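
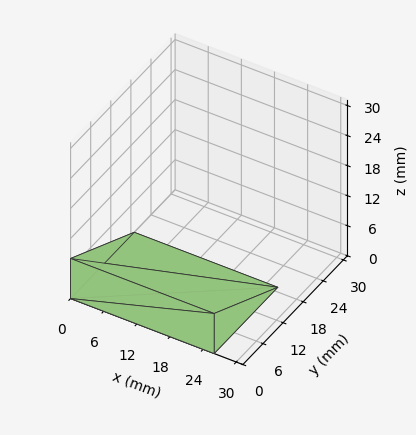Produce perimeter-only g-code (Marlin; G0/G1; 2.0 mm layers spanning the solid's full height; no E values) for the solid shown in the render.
Reading the render: the shape is a wedge (ramp): 26 × 19 mm base, rising to 8 mm along the y=0 edge and sloping linearly to z=0 at y=19 (dimensions read to the nearest mm from the axis ticks). For the g-code, the solid's height is divided into equal slices at the stated Δz and each level perimeter traced with G1 moves after a G0 lift.

; perimeter-only toolpath
G21 ; units = mm
G90 ; absolute positioning
G28 ; home
; layer 1
G0 Z2.0
G0 X0.0 Y0.0
G1 X26.0 Y0.0
G1 X26.0 Y14.2
G1 X0.0 Y14.2
G1 X0.0 Y0.0
; layer 2
G0 Z4.0
G0 X0.0 Y0.0
G1 X26.0 Y0.0
G1 X26.0 Y9.5
G1 X0.0 Y9.5
G1 X0.0 Y0.0
; layer 3
G0 Z6.0
G0 X0.0 Y0.0
G1 X26.0 Y0.0
G1 X26.0 Y4.8
G1 X0.0 Y4.8
G1 X0.0 Y0.0
M2 ; end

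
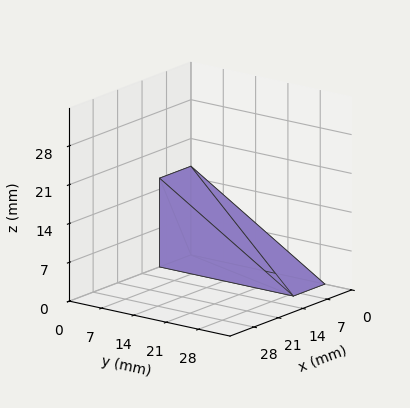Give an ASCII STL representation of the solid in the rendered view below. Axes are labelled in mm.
Reading the render: the shape is a wedge (ramp): 9 × 29 mm base, rising to 16 mm along the y=0 edge and sloping linearly to z=0 at y=29 (dimensions read to the nearest mm from the axis ticks). For the STL, each face is triangulated and given an outward normal.

solid part
  facet normal 0.0000 0.0000 -1.0000
    outer loop
      vertex 9.00 29.00 0.00
      vertex 9.00 0.00 0.00
      vertex 0.00 0.00 0.00
    endloop
  endfacet
  facet normal 0.0000 0.0000 -1.0000
    outer loop
      vertex 0.00 29.00 0.00
      vertex 9.00 29.00 0.00
      vertex 0.00 0.00 0.00
    endloop
  endfacet
  facet normal 0.0000 -1.0000 0.0000
    outer loop
      vertex 0.00 0.00 0.00
      vertex 9.00 0.00 0.00
      vertex 9.00 0.00 16.00
    endloop
  endfacet
  facet normal 0.0000 -1.0000 0.0000
    outer loop
      vertex 0.00 0.00 0.00
      vertex 9.00 0.00 16.00
      vertex 0.00 0.00 16.00
    endloop
  endfacet
  facet normal 0.0000 0.4831 0.8756
    outer loop
      vertex 0.00 0.00 16.00
      vertex 9.00 0.00 16.00
      vertex 9.00 29.00 0.00
    endloop
  endfacet
  facet normal 0.0000 0.4831 0.8756
    outer loop
      vertex 0.00 0.00 16.00
      vertex 9.00 29.00 0.00
      vertex 0.00 29.00 0.00
    endloop
  endfacet
  facet normal -1.0000 0.0000 0.0000
    outer loop
      vertex 0.00 0.00 16.00
      vertex 0.00 29.00 0.00
      vertex 0.00 0.00 0.00
    endloop
  endfacet
  facet normal 1.0000 0.0000 0.0000
    outer loop
      vertex 9.00 0.00 0.00
      vertex 9.00 29.00 0.00
      vertex 9.00 0.00 16.00
    endloop
  endfacet
endsolid part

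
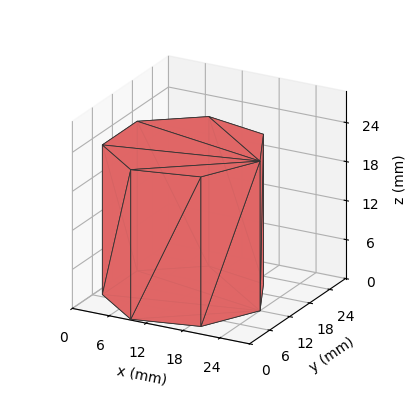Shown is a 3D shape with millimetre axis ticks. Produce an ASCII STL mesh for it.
Reading the render: the shape is a regular 7-sided prism (a cylinder approximated with 7 flat sides), circumscribed radius ≈ 12 mm, height ≈ 23 mm (dimensions read to the nearest mm from the axis ticks). For the STL, each face is triangulated and given an outward normal.

solid part
  facet normal 0.0000 0.0000 -1.0000
    outer loop
      vertex 9.33 23.70 0.00
      vertex 19.48 21.38 0.00
      vertex 24.00 12.00 0.00
    endloop
  endfacet
  facet normal 0.0000 0.0000 -1.0000
    outer loop
      vertex 1.19 17.21 0.00
      vertex 9.33 23.70 0.00
      vertex 24.00 12.00 0.00
    endloop
  endfacet
  facet normal 0.0000 0.0000 -1.0000
    outer loop
      vertex 1.19 6.79 0.00
      vertex 1.19 17.21 0.00
      vertex 24.00 12.00 0.00
    endloop
  endfacet
  facet normal 0.0000 0.0000 -1.0000
    outer loop
      vertex 9.33 0.30 0.00
      vertex 1.19 6.79 0.00
      vertex 24.00 12.00 0.00
    endloop
  endfacet
  facet normal 0.0000 0.0000 -1.0000
    outer loop
      vertex 19.48 2.62 0.00
      vertex 9.33 0.30 0.00
      vertex 24.00 12.00 0.00
    endloop
  endfacet
  facet normal 0.0000 0.0000 1.0000
    outer loop
      vertex 24.00 12.00 23.00
      vertex 19.48 21.38 23.00
      vertex 9.33 23.70 23.00
    endloop
  endfacet
  facet normal 0.0000 0.0000 1.0000
    outer loop
      vertex 24.00 12.00 23.00
      vertex 9.33 23.70 23.00
      vertex 1.19 17.21 23.00
    endloop
  endfacet
  facet normal 0.0000 0.0000 1.0000
    outer loop
      vertex 24.00 12.00 23.00
      vertex 1.19 17.21 23.00
      vertex 1.19 6.79 23.00
    endloop
  endfacet
  facet normal 0.0000 0.0000 1.0000
    outer loop
      vertex 24.00 12.00 23.00
      vertex 1.19 6.79 23.00
      vertex 9.33 0.30 23.00
    endloop
  endfacet
  facet normal 0.0000 0.0000 1.0000
    outer loop
      vertex 24.00 12.00 23.00
      vertex 9.33 0.30 23.00
      vertex 19.48 2.62 23.00
    endloop
  endfacet
  facet normal 0.9009 0.4341 0.0000
    outer loop
      vertex 24.00 12.00 0.00
      vertex 19.48 21.38 0.00
      vertex 19.48 21.38 23.00
    endloop
  endfacet
  facet normal 0.9009 0.4341 0.0000
    outer loop
      vertex 24.00 12.00 0.00
      vertex 19.48 21.38 23.00
      vertex 24.00 12.00 23.00
    endloop
  endfacet
  facet normal 0.2228 0.9749 0.0000
    outer loop
      vertex 19.48 21.38 0.00
      vertex 9.33 23.70 0.00
      vertex 9.33 23.70 23.00
    endloop
  endfacet
  facet normal 0.2228 0.9749 0.0000
    outer loop
      vertex 19.48 21.38 0.00
      vertex 9.33 23.70 23.00
      vertex 19.48 21.38 23.00
    endloop
  endfacet
  facet normal -0.6234 0.7819 0.0000
    outer loop
      vertex 9.33 23.70 0.00
      vertex 1.19 17.21 0.00
      vertex 1.19 17.21 23.00
    endloop
  endfacet
  facet normal -0.6234 0.7819 0.0000
    outer loop
      vertex 9.33 23.70 0.00
      vertex 1.19 17.21 23.00
      vertex 9.33 23.70 23.00
    endloop
  endfacet
  facet normal -1.0000 0.0000 0.0000
    outer loop
      vertex 1.19 17.21 0.00
      vertex 1.19 6.79 0.00
      vertex 1.19 6.79 23.00
    endloop
  endfacet
  facet normal -1.0000 0.0000 0.0000
    outer loop
      vertex 1.19 17.21 0.00
      vertex 1.19 6.79 23.00
      vertex 1.19 17.21 23.00
    endloop
  endfacet
  facet normal -0.6234 -0.7819 0.0000
    outer loop
      vertex 1.19 6.79 0.00
      vertex 9.33 0.30 0.00
      vertex 9.33 0.30 23.00
    endloop
  endfacet
  facet normal -0.6234 -0.7819 0.0000
    outer loop
      vertex 1.19 6.79 0.00
      vertex 9.33 0.30 23.00
      vertex 1.19 6.79 23.00
    endloop
  endfacet
  facet normal 0.2228 -0.9749 0.0000
    outer loop
      vertex 9.33 0.30 0.00
      vertex 19.48 2.62 0.00
      vertex 19.48 2.62 23.00
    endloop
  endfacet
  facet normal 0.2228 -0.9749 0.0000
    outer loop
      vertex 9.33 0.30 0.00
      vertex 19.48 2.62 23.00
      vertex 9.33 0.30 23.00
    endloop
  endfacet
  facet normal 0.9009 -0.4341 0.0000
    outer loop
      vertex 19.48 2.62 0.00
      vertex 24.00 12.00 0.00
      vertex 24.00 12.00 23.00
    endloop
  endfacet
  facet normal 0.9009 -0.4341 0.0000
    outer loop
      vertex 19.48 2.62 0.00
      vertex 24.00 12.00 23.00
      vertex 19.48 2.62 23.00
    endloop
  endfacet
endsolid part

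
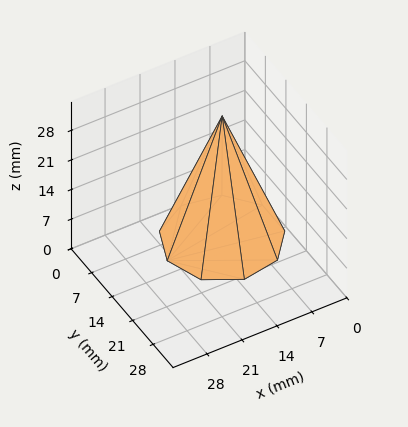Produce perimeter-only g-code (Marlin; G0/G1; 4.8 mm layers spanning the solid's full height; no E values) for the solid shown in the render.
Reading the render: the shape is a regular 9-sided pyramid, base circumscribed radius ≈ 11 mm, apex at z ≈ 29 mm (dimensions read to the nearest mm from the axis ticks). For the g-code, the solid's height is divided into equal slices at the stated Δz and each level perimeter traced with G1 moves after a G0 lift.

; perimeter-only toolpath
G21 ; units = mm
G90 ; absolute positioning
G28 ; home
; layer 1
G0 Z4.8
G0 X20.2 Y11.0
G1 X18.0 Y16.9
G1 X12.6 Y20.0
G1 X6.4 Y18.9
G1 X2.4 Y14.2
G1 X2.4 Y7.8
G1 X6.4 Y3.1
G1 X12.6 Y2.0
G1 X18.0 Y5.1
G1 X20.2 Y11.0
; layer 2
G0 Z9.7
G0 X18.3 Y11.0
G1 X16.6 Y15.7
G1 X12.3 Y18.2
G1 X7.3 Y17.3
G1 X4.1 Y13.5
G1 X4.1 Y8.5
G1 X7.3 Y4.7
G1 X12.3 Y3.8
G1 X16.6 Y6.3
G1 X18.3 Y11.0
; layer 3
G0 Z14.5
G0 X16.5 Y11.0
G1 X15.2 Y14.6
G1 X11.9 Y16.4
G1 X8.2 Y15.8
G1 X5.8 Y12.9
G1 X5.8 Y9.1
G1 X8.2 Y6.2
G1 X11.9 Y5.6
G1 X15.2 Y7.5
G1 X16.5 Y11.0
; layer 4
G0 Z19.3
G0 X14.7 Y11.0
G1 X13.8 Y13.4
G1 X11.6 Y14.6
G1 X9.2 Y14.2
G1 X7.6 Y12.3
G1 X7.6 Y9.7
G1 X9.2 Y7.8
G1 X11.6 Y7.4
G1 X13.8 Y8.6
G1 X14.7 Y11.0
; layer 5
G0 Z24.2
G0 X12.8 Y11.0
G1 X12.4 Y12.2
G1 X11.3 Y12.8
G1 X10.1 Y12.6
G1 X9.3 Y11.6
G1 X9.3 Y10.4
G1 X10.1 Y9.4
G1 X11.3 Y9.2
G1 X12.4 Y9.8
G1 X12.8 Y11.0
M2 ; end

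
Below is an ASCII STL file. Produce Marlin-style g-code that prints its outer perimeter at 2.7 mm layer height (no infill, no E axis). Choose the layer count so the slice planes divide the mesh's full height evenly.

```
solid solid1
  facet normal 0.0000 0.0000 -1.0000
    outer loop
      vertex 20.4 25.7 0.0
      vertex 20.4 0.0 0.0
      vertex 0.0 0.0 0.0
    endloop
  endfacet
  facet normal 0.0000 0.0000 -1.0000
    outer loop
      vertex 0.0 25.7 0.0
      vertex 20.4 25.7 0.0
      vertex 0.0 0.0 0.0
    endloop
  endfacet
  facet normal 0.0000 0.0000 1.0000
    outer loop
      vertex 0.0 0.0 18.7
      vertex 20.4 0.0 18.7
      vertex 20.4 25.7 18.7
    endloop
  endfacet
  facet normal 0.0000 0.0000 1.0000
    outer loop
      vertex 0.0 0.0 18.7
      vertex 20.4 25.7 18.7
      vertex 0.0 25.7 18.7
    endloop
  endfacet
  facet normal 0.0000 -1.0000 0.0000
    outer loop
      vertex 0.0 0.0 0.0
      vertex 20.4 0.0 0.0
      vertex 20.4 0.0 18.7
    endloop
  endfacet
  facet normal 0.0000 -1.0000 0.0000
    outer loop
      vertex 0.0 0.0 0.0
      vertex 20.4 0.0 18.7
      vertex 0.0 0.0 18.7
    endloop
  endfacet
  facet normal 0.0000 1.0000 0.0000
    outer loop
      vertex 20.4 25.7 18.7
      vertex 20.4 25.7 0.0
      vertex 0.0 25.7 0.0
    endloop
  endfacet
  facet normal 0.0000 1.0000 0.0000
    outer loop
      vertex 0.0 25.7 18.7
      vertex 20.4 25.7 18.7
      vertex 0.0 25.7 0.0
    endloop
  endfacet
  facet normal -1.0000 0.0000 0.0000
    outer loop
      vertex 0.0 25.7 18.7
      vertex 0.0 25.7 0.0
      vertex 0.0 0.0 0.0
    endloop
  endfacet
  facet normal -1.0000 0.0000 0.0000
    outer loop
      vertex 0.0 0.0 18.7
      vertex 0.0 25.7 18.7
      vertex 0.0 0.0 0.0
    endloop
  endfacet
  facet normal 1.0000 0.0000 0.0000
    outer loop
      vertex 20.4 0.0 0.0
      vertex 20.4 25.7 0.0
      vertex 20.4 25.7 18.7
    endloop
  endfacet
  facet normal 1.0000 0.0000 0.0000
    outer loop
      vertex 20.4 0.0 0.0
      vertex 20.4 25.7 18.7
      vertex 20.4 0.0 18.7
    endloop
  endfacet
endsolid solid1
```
; perimeter-only toolpath
G21 ; units = mm
G90 ; absolute positioning
G28 ; home
; layer 1
G0 Z2.7
G0 X0.0 Y0.0
G1 X20.4 Y0.0
G1 X20.4 Y25.7
G1 X0.0 Y25.7
G1 X0.0 Y0.0
; layer 2
G0 Z5.3
G0 X0.0 Y0.0
G1 X20.4 Y0.0
G1 X20.4 Y25.7
G1 X0.0 Y25.7
G1 X0.0 Y0.0
; layer 3
G0 Z8.0
G0 X0.0 Y0.0
G1 X20.4 Y0.0
G1 X20.4 Y25.7
G1 X0.0 Y25.7
G1 X0.0 Y0.0
; layer 4
G0 Z10.7
G0 X0.0 Y0.0
G1 X20.4 Y0.0
G1 X20.4 Y25.7
G1 X0.0 Y25.7
G1 X0.0 Y0.0
; layer 5
G0 Z13.4
G0 X0.0 Y0.0
G1 X20.4 Y0.0
G1 X20.4 Y25.7
G1 X0.0 Y25.7
G1 X0.0 Y0.0
; layer 6
G0 Z16.0
G0 X0.0 Y0.0
G1 X20.4 Y0.0
G1 X20.4 Y25.7
G1 X0.0 Y25.7
G1 X0.0 Y0.0
; layer 7
G0 Z18.7
G0 X0.0 Y0.0
G1 X20.4 Y0.0
G1 X20.4 Y25.7
G1 X0.0 Y25.7
G1 X0.0 Y0.0
M2 ; end

The solid is a rectangular box, roughly 20.4 × 25.7 mm footprint and 18.7 mm tall. Slicing at Δz = 2.7 mm — 7 equal slices spanning the solid's height, so layer i sits at z = i·h/7 — gives 7 non-empty perimeters. Each is a 4-segment closed polygon; G0 lifts to the layer z and rapids to the start vertex, then G1 traces the edges.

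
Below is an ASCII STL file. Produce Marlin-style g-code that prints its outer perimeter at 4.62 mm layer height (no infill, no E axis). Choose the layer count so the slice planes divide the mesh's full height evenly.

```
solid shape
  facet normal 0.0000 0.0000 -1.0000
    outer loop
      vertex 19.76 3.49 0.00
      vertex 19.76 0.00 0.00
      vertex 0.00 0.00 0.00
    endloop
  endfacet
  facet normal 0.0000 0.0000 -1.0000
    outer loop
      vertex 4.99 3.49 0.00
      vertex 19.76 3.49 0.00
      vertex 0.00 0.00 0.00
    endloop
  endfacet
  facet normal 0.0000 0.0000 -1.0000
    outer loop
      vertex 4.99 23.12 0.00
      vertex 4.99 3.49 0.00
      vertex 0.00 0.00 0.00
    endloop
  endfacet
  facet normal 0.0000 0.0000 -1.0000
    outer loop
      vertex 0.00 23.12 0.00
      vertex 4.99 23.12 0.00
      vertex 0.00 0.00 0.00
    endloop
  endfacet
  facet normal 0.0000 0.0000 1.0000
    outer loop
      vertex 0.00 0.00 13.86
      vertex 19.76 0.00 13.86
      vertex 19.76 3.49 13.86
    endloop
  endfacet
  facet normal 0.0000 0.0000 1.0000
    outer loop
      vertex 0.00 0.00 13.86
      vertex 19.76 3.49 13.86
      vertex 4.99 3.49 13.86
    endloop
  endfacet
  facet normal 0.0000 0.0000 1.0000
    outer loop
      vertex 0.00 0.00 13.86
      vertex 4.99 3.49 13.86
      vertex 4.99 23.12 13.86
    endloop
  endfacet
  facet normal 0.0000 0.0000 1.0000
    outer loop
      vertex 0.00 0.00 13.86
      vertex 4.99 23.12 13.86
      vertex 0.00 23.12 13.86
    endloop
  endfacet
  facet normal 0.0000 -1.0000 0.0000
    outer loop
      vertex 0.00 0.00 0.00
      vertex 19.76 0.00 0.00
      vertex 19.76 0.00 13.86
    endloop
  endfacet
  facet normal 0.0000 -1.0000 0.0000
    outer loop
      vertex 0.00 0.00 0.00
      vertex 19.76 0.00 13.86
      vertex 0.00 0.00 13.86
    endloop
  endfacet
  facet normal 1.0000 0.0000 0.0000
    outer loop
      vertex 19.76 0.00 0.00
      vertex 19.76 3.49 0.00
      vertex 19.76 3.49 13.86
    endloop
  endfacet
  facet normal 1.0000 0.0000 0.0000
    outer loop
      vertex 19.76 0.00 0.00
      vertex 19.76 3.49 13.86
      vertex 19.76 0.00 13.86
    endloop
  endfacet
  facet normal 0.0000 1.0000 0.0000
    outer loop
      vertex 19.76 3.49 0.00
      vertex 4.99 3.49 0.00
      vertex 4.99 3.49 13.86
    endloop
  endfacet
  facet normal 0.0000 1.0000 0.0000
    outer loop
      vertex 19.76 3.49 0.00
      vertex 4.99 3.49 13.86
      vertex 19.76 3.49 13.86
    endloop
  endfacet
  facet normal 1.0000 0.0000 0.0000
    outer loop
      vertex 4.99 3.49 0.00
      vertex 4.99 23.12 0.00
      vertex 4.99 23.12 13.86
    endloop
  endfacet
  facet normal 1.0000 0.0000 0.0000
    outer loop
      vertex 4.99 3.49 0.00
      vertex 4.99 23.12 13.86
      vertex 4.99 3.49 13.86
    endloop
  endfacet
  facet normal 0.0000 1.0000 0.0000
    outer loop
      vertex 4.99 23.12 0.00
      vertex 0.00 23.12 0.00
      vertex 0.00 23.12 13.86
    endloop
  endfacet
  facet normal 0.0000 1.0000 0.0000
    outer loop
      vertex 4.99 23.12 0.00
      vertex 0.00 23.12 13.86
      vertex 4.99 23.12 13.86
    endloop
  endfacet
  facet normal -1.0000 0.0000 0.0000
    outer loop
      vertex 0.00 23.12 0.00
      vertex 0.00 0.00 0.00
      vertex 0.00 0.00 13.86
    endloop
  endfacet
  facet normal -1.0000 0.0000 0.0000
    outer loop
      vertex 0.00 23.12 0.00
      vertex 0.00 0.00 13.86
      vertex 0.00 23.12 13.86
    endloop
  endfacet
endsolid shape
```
; perimeter-only toolpath
G21 ; units = mm
G90 ; absolute positioning
G28 ; home
; layer 1
G0 Z4.62
G0 X0.00 Y0.00
G1 X19.76 Y0.00
G1 X19.76 Y3.49
G1 X4.99 Y3.49
G1 X4.99 Y23.12
G1 X0.00 Y23.12
G1 X0.00 Y0.00
; layer 2
G0 Z9.24
G0 X0.00 Y0.00
G1 X19.76 Y0.00
G1 X19.76 Y3.49
G1 X4.99 Y3.49
G1 X4.99 Y23.12
G1 X0.00 Y23.12
G1 X0.00 Y0.00
; layer 3
G0 Z13.86
G0 X0.00 Y0.00
G1 X19.76 Y0.00
G1 X19.76 Y3.49
G1 X4.99 Y3.49
G1 X4.99 Y23.12
G1 X0.00 Y23.12
G1 X0.00 Y0.00
M2 ; end

The solid is an L-shaped prism: outer 19.8 × 23.1 mm, arm thicknesses ≈ 3.49 mm (horizontal) and 4.99 mm (vertical), extruded 13.9 mm in z. Slicing at Δz = 4.62 mm — 3 equal slices spanning the solid's height, so layer i sits at z = i·h/3 — gives 3 non-empty perimeters. Each is a 6-segment closed polygon; G0 lifts to the layer z and rapids to the start vertex, then G1 traces the edges.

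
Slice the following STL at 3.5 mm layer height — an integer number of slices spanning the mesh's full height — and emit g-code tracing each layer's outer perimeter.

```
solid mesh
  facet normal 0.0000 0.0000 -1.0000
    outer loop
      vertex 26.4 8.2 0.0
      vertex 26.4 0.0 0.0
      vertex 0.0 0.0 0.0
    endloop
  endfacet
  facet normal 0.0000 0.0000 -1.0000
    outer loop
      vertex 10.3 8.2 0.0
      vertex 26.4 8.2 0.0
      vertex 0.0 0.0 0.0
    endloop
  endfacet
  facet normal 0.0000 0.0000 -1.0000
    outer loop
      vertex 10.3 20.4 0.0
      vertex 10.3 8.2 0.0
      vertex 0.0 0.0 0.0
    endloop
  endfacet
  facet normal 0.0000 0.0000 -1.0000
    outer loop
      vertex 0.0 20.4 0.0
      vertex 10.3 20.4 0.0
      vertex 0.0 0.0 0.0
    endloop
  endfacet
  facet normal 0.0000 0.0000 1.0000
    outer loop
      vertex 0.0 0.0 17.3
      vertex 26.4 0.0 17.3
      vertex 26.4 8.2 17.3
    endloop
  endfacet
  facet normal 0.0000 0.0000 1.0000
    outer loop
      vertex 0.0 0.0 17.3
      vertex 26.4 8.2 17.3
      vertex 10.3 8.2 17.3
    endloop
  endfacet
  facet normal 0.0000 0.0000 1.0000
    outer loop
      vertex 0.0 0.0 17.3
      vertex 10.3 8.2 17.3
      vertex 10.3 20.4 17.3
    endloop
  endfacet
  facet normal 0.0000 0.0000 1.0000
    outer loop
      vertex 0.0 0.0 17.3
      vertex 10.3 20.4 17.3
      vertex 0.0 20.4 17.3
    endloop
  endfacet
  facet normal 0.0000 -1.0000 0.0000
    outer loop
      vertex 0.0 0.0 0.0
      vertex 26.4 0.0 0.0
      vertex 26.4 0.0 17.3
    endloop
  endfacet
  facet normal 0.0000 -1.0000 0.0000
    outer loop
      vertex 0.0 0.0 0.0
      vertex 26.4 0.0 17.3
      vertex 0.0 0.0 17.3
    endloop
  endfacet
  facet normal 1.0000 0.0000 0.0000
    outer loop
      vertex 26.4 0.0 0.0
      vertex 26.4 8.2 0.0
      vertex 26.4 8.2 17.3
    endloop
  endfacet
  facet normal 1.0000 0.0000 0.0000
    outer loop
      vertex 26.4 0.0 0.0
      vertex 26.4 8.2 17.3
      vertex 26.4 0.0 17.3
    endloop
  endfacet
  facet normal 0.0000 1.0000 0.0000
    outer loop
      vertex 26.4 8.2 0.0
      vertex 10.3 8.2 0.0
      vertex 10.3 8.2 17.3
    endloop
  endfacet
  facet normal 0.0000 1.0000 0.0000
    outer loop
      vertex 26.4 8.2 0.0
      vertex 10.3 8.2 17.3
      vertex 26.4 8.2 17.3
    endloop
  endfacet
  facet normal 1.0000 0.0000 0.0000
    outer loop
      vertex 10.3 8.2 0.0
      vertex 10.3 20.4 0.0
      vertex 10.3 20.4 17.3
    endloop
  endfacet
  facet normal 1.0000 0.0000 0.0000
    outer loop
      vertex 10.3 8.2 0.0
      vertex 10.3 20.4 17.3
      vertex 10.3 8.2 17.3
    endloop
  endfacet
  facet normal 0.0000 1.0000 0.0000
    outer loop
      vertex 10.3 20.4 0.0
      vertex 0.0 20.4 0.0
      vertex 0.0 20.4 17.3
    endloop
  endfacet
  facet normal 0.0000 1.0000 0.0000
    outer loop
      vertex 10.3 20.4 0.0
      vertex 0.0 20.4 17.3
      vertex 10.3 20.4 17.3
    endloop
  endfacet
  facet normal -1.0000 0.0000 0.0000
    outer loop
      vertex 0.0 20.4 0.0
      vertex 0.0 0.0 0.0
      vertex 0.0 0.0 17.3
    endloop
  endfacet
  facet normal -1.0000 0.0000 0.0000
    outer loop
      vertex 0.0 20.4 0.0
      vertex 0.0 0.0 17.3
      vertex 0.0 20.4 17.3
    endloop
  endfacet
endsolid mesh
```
; perimeter-only toolpath
G21 ; units = mm
G90 ; absolute positioning
G28 ; home
; layer 1
G0 Z3.5
G0 X0.0 Y0.0
G1 X26.4 Y0.0
G1 X26.4 Y8.2
G1 X10.3 Y8.2
G1 X10.3 Y20.4
G1 X0.0 Y20.4
G1 X0.0 Y0.0
; layer 2
G0 Z6.9
G0 X0.0 Y0.0
G1 X26.4 Y0.0
G1 X26.4 Y8.2
G1 X10.3 Y8.2
G1 X10.3 Y20.4
G1 X0.0 Y20.4
G1 X0.0 Y0.0
; layer 3
G0 Z10.4
G0 X0.0 Y0.0
G1 X26.4 Y0.0
G1 X26.4 Y8.2
G1 X10.3 Y8.2
G1 X10.3 Y20.4
G1 X0.0 Y20.4
G1 X0.0 Y0.0
; layer 4
G0 Z13.8
G0 X0.0 Y0.0
G1 X26.4 Y0.0
G1 X26.4 Y8.2
G1 X10.3 Y8.2
G1 X10.3 Y20.4
G1 X0.0 Y20.4
G1 X0.0 Y0.0
; layer 5
G0 Z17.3
G0 X0.0 Y0.0
G1 X26.4 Y0.0
G1 X26.4 Y8.2
G1 X10.3 Y8.2
G1 X10.3 Y20.4
G1 X0.0 Y20.4
G1 X0.0 Y0.0
M2 ; end

The solid is an L-shaped prism: outer 26.4 × 20.4 mm, arm thicknesses ≈ 8.2 mm (horizontal) and 10.3 mm (vertical), extruded 17.3 mm in z. Slicing at Δz = 3.5 mm — 5 equal slices spanning the solid's height, so layer i sits at z = i·h/5 — gives 5 non-empty perimeters. Each is a 6-segment closed polygon; G0 lifts to the layer z and rapids to the start vertex, then G1 traces the edges.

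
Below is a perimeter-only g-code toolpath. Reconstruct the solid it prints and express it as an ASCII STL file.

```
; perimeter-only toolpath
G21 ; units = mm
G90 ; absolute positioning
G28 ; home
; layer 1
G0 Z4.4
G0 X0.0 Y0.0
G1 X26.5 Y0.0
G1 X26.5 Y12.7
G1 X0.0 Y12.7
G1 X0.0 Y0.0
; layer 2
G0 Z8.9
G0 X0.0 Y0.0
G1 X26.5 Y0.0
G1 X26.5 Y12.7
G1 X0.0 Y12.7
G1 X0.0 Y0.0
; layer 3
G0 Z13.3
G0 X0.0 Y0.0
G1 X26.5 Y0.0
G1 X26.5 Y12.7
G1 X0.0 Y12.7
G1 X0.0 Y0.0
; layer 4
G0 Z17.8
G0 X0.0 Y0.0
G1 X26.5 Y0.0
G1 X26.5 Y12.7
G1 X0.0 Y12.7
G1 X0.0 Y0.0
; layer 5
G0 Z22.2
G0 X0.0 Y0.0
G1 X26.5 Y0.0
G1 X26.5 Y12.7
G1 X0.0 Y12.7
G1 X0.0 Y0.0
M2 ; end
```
solid part
  facet normal 0.0000 0.0000 -1.0000
    outer loop
      vertex 26.5 12.7 0.0
      vertex 26.5 0.0 0.0
      vertex 0.0 0.0 0.0
    endloop
  endfacet
  facet normal 0.0000 0.0000 -1.0000
    outer loop
      vertex 0.0 12.7 0.0
      vertex 26.5 12.7 0.0
      vertex 0.0 0.0 0.0
    endloop
  endfacet
  facet normal 0.0000 0.0000 1.0000
    outer loop
      vertex 0.0 0.0 22.2
      vertex 26.5 0.0 22.2
      vertex 26.5 12.7 22.2
    endloop
  endfacet
  facet normal 0.0000 0.0000 1.0000
    outer loop
      vertex 0.0 0.0 22.2
      vertex 26.5 12.7 22.2
      vertex 0.0 12.7 22.2
    endloop
  endfacet
  facet normal 0.0000 -1.0000 0.0000
    outer loop
      vertex 0.0 0.0 0.0
      vertex 26.5 0.0 0.0
      vertex 26.5 0.0 22.2
    endloop
  endfacet
  facet normal 0.0000 -1.0000 0.0000
    outer loop
      vertex 0.0 0.0 0.0
      vertex 26.5 0.0 22.2
      vertex 0.0 0.0 22.2
    endloop
  endfacet
  facet normal 0.0000 1.0000 0.0000
    outer loop
      vertex 26.5 12.7 22.2
      vertex 26.5 12.7 0.0
      vertex 0.0 12.7 0.0
    endloop
  endfacet
  facet normal 0.0000 1.0000 0.0000
    outer loop
      vertex 0.0 12.7 22.2
      vertex 26.5 12.7 22.2
      vertex 0.0 12.7 0.0
    endloop
  endfacet
  facet normal -1.0000 0.0000 0.0000
    outer loop
      vertex 0.0 12.7 22.2
      vertex 0.0 12.7 0.0
      vertex 0.0 0.0 0.0
    endloop
  endfacet
  facet normal -1.0000 0.0000 0.0000
    outer loop
      vertex 0.0 0.0 22.2
      vertex 0.0 12.7 22.2
      vertex 0.0 0.0 0.0
    endloop
  endfacet
  facet normal 1.0000 0.0000 0.0000
    outer loop
      vertex 26.5 0.0 0.0
      vertex 26.5 12.7 0.0
      vertex 26.5 12.7 22.2
    endloop
  endfacet
  facet normal 1.0000 0.0000 0.0000
    outer loop
      vertex 26.5 0.0 0.0
      vertex 26.5 12.7 22.2
      vertex 26.5 0.0 22.2
    endloop
  endfacet
endsolid part

The G0 Z moves step by Δz≈4.4 mm. Every layer's G1 loop is the same polygon, so the solid is a straight extrusion of it from z=0 to z≈22.2. Closing with flat bottom and top caps and triangulating gives 12 facets — a rectangular box, roughly 26.5 × 12.7 mm footprint and 22.2 mm tall.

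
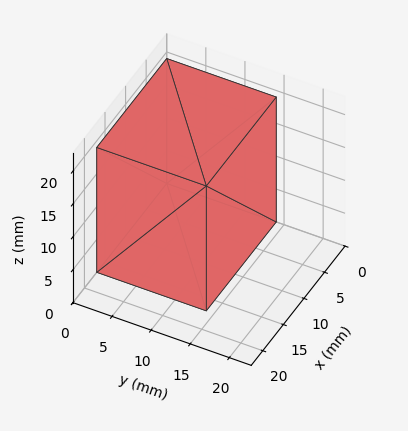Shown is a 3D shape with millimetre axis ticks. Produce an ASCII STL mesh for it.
Reading the render: the shape is a rectangular box, roughly 17 × 14 mm footprint and 19 mm tall (dimensions read to the nearest mm from the axis ticks). For the STL, each face is triangulated and given an outward normal.

solid part
  facet normal 0.0000 0.0000 -1.0000
    outer loop
      vertex 17.000 14.000 0.000
      vertex 17.000 0.000 0.000
      vertex 0.000 0.000 0.000
    endloop
  endfacet
  facet normal 0.0000 0.0000 -1.0000
    outer loop
      vertex 0.000 14.000 0.000
      vertex 17.000 14.000 0.000
      vertex 0.000 0.000 0.000
    endloop
  endfacet
  facet normal 0.0000 0.0000 1.0000
    outer loop
      vertex 0.000 0.000 19.000
      vertex 17.000 0.000 19.000
      vertex 17.000 14.000 19.000
    endloop
  endfacet
  facet normal 0.0000 0.0000 1.0000
    outer loop
      vertex 0.000 0.000 19.000
      vertex 17.000 14.000 19.000
      vertex 0.000 14.000 19.000
    endloop
  endfacet
  facet normal 0.0000 -1.0000 0.0000
    outer loop
      vertex 0.000 0.000 0.000
      vertex 17.000 0.000 0.000
      vertex 17.000 0.000 19.000
    endloop
  endfacet
  facet normal 0.0000 -1.0000 0.0000
    outer loop
      vertex 0.000 0.000 0.000
      vertex 17.000 0.000 19.000
      vertex 0.000 0.000 19.000
    endloop
  endfacet
  facet normal 0.0000 1.0000 0.0000
    outer loop
      vertex 17.000 14.000 19.000
      vertex 17.000 14.000 0.000
      vertex 0.000 14.000 0.000
    endloop
  endfacet
  facet normal 0.0000 1.0000 0.0000
    outer loop
      vertex 0.000 14.000 19.000
      vertex 17.000 14.000 19.000
      vertex 0.000 14.000 0.000
    endloop
  endfacet
  facet normal -1.0000 0.0000 0.0000
    outer loop
      vertex 0.000 14.000 19.000
      vertex 0.000 14.000 0.000
      vertex 0.000 0.000 0.000
    endloop
  endfacet
  facet normal -1.0000 0.0000 0.0000
    outer loop
      vertex 0.000 0.000 19.000
      vertex 0.000 14.000 19.000
      vertex 0.000 0.000 0.000
    endloop
  endfacet
  facet normal 1.0000 0.0000 0.0000
    outer loop
      vertex 17.000 0.000 0.000
      vertex 17.000 14.000 0.000
      vertex 17.000 14.000 19.000
    endloop
  endfacet
  facet normal 1.0000 0.0000 0.0000
    outer loop
      vertex 17.000 0.000 0.000
      vertex 17.000 14.000 19.000
      vertex 17.000 0.000 19.000
    endloop
  endfacet
endsolid part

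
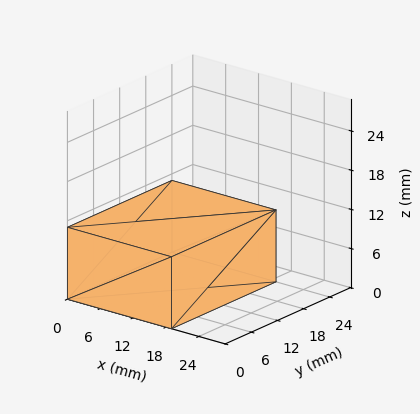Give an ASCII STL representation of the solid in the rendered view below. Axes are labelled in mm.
Reading the render: the shape is a rectangular box, roughly 19 × 24 mm footprint and 11 mm tall (dimensions read to the nearest mm from the axis ticks). For the STL, each face is triangulated and given an outward normal.

solid part
  facet normal 0.0000 0.0000 -1.0000
    outer loop
      vertex 19.0 24.0 0.0
      vertex 19.0 0.0 0.0
      vertex 0.0 0.0 0.0
    endloop
  endfacet
  facet normal 0.0000 0.0000 -1.0000
    outer loop
      vertex 0.0 24.0 0.0
      vertex 19.0 24.0 0.0
      vertex 0.0 0.0 0.0
    endloop
  endfacet
  facet normal 0.0000 0.0000 1.0000
    outer loop
      vertex 0.0 0.0 11.0
      vertex 19.0 0.0 11.0
      vertex 19.0 24.0 11.0
    endloop
  endfacet
  facet normal 0.0000 0.0000 1.0000
    outer loop
      vertex 0.0 0.0 11.0
      vertex 19.0 24.0 11.0
      vertex 0.0 24.0 11.0
    endloop
  endfacet
  facet normal 0.0000 -1.0000 0.0000
    outer loop
      vertex 0.0 0.0 0.0
      vertex 19.0 0.0 0.0
      vertex 19.0 0.0 11.0
    endloop
  endfacet
  facet normal 0.0000 -1.0000 0.0000
    outer loop
      vertex 0.0 0.0 0.0
      vertex 19.0 0.0 11.0
      vertex 0.0 0.0 11.0
    endloop
  endfacet
  facet normal 0.0000 1.0000 0.0000
    outer loop
      vertex 19.0 24.0 11.0
      vertex 19.0 24.0 0.0
      vertex 0.0 24.0 0.0
    endloop
  endfacet
  facet normal 0.0000 1.0000 0.0000
    outer loop
      vertex 0.0 24.0 11.0
      vertex 19.0 24.0 11.0
      vertex 0.0 24.0 0.0
    endloop
  endfacet
  facet normal -1.0000 0.0000 0.0000
    outer loop
      vertex 0.0 24.0 11.0
      vertex 0.0 24.0 0.0
      vertex 0.0 0.0 0.0
    endloop
  endfacet
  facet normal -1.0000 0.0000 0.0000
    outer loop
      vertex 0.0 0.0 11.0
      vertex 0.0 24.0 11.0
      vertex 0.0 0.0 0.0
    endloop
  endfacet
  facet normal 1.0000 0.0000 0.0000
    outer loop
      vertex 19.0 0.0 0.0
      vertex 19.0 24.0 0.0
      vertex 19.0 24.0 11.0
    endloop
  endfacet
  facet normal 1.0000 0.0000 0.0000
    outer loop
      vertex 19.0 0.0 0.0
      vertex 19.0 24.0 11.0
      vertex 19.0 0.0 11.0
    endloop
  endfacet
endsolid part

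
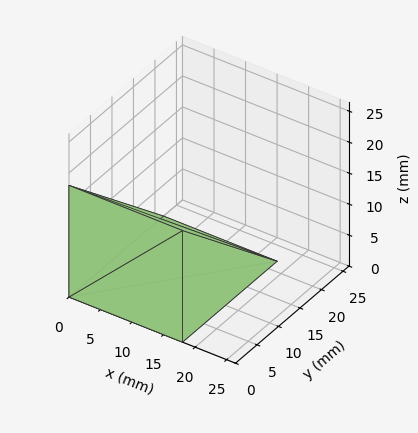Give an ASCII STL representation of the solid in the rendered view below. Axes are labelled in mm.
Reading the render: the shape is a wedge (ramp): 18 × 22 mm base, rising to 18 mm along the y=0 edge and sloping linearly to z=0 at y=22 (dimensions read to the nearest mm from the axis ticks). For the STL, each face is triangulated and given an outward normal.

solid part
  facet normal 0.0000 0.0000 -1.0000
    outer loop
      vertex 18.0 22.0 0.0
      vertex 18.0 0.0 0.0
      vertex 0.0 0.0 0.0
    endloop
  endfacet
  facet normal 0.0000 0.0000 -1.0000
    outer loop
      vertex 0.0 22.0 0.0
      vertex 18.0 22.0 0.0
      vertex 0.0 0.0 0.0
    endloop
  endfacet
  facet normal 0.0000 -1.0000 0.0000
    outer loop
      vertex 0.0 0.0 0.0
      vertex 18.0 0.0 0.0
      vertex 18.0 0.0 18.0
    endloop
  endfacet
  facet normal 0.0000 -1.0000 0.0000
    outer loop
      vertex 0.0 0.0 0.0
      vertex 18.0 0.0 18.0
      vertex 0.0 0.0 18.0
    endloop
  endfacet
  facet normal 0.0000 0.6332 0.7740
    outer loop
      vertex 0.0 0.0 18.0
      vertex 18.0 0.0 18.0
      vertex 18.0 22.0 0.0
    endloop
  endfacet
  facet normal 0.0000 0.6332 0.7740
    outer loop
      vertex 0.0 0.0 18.0
      vertex 18.0 22.0 0.0
      vertex 0.0 22.0 0.0
    endloop
  endfacet
  facet normal -1.0000 0.0000 0.0000
    outer loop
      vertex 0.0 0.0 18.0
      vertex 0.0 22.0 0.0
      vertex 0.0 0.0 0.0
    endloop
  endfacet
  facet normal 1.0000 0.0000 0.0000
    outer loop
      vertex 18.0 0.0 0.0
      vertex 18.0 22.0 0.0
      vertex 18.0 0.0 18.0
    endloop
  endfacet
endsolid part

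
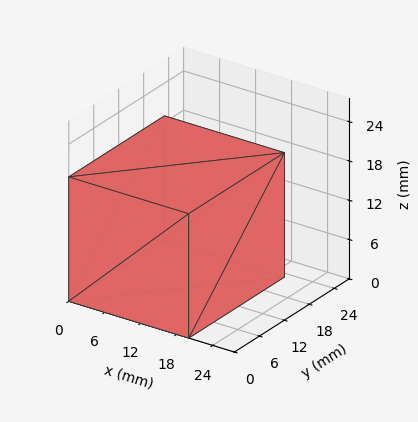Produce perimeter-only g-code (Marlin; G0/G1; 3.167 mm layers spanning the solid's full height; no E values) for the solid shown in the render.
Reading the render: the shape is a rectangular box, roughly 20 × 23 mm footprint and 19 mm tall (dimensions read to the nearest mm from the axis ticks). For the g-code, the solid's height is divided into equal slices at the stated Δz and each level perimeter traced with G1 moves after a G0 lift.

; perimeter-only toolpath
G21 ; units = mm
G90 ; absolute positioning
G28 ; home
; layer 1
G0 Z3.167
G0 X0.000 Y0.000
G1 X20.000 Y0.000
G1 X20.000 Y23.000
G1 X0.000 Y23.000
G1 X0.000 Y0.000
; layer 2
G0 Z6.333
G0 X0.000 Y0.000
G1 X20.000 Y0.000
G1 X20.000 Y23.000
G1 X0.000 Y23.000
G1 X0.000 Y0.000
; layer 3
G0 Z9.500
G0 X0.000 Y0.000
G1 X20.000 Y0.000
G1 X20.000 Y23.000
G1 X0.000 Y23.000
G1 X0.000 Y0.000
; layer 4
G0 Z12.667
G0 X0.000 Y0.000
G1 X20.000 Y0.000
G1 X20.000 Y23.000
G1 X0.000 Y23.000
G1 X0.000 Y0.000
; layer 5
G0 Z15.833
G0 X0.000 Y0.000
G1 X20.000 Y0.000
G1 X20.000 Y23.000
G1 X0.000 Y23.000
G1 X0.000 Y0.000
; layer 6
G0 Z19.000
G0 X0.000 Y0.000
G1 X20.000 Y0.000
G1 X20.000 Y23.000
G1 X0.000 Y23.000
G1 X0.000 Y0.000
M2 ; end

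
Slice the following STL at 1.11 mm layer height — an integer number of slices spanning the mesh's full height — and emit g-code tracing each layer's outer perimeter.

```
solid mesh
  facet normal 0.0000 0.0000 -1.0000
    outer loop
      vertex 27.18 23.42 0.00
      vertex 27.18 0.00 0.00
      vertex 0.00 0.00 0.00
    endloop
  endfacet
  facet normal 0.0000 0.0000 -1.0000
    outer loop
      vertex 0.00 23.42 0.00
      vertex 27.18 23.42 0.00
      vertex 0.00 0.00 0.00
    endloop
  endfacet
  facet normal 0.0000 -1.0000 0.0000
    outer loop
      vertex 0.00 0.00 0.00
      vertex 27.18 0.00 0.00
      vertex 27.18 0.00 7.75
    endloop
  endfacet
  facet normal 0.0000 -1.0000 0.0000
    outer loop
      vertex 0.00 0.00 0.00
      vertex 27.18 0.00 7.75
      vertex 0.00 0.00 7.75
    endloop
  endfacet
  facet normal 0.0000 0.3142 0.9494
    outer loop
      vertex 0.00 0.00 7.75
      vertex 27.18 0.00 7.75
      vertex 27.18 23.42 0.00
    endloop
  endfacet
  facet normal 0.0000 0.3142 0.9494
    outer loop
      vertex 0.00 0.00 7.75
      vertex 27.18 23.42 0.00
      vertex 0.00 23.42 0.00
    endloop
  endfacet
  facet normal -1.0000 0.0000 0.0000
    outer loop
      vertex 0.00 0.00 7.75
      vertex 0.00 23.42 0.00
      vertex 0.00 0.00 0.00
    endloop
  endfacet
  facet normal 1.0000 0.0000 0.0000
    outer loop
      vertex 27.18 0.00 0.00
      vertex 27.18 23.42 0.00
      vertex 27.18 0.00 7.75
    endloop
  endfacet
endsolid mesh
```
; perimeter-only toolpath
G21 ; units = mm
G90 ; absolute positioning
G28 ; home
; layer 1
G0 Z1.11
G0 X0.00 Y0.00
G1 X27.18 Y0.00
G1 X27.18 Y20.07
G1 X0.00 Y20.07
G1 X0.00 Y0.00
; layer 2
G0 Z2.21
G0 X0.00 Y0.00
G1 X27.18 Y0.00
G1 X27.18 Y16.73
G1 X0.00 Y16.73
G1 X0.00 Y0.00
; layer 3
G0 Z3.32
G0 X0.00 Y0.00
G1 X27.18 Y0.00
G1 X27.18 Y13.38
G1 X0.00 Y13.38
G1 X0.00 Y0.00
; layer 4
G0 Z4.43
G0 X0.00 Y0.00
G1 X27.18 Y0.00
G1 X27.18 Y10.04
G1 X0.00 Y10.04
G1 X0.00 Y0.00
; layer 5
G0 Z5.54
G0 X0.00 Y0.00
G1 X27.18 Y0.00
G1 X27.18 Y6.69
G1 X0.00 Y6.69
G1 X0.00 Y0.00
; layer 6
G0 Z6.64
G0 X0.00 Y0.00
G1 X27.18 Y0.00
G1 X27.18 Y3.35
G1 X0.00 Y3.35
G1 X0.00 Y0.00
M2 ; end

The solid is a wedge (ramp): 27.2 × 23.4 mm base, rising to 7.75 mm along the y=0 edge and sloping linearly to z=0 at y=23.4. Slicing at Δz = 1.11 mm — 7 equal slices spanning the solid's height, so layer i sits at z = i·h/7 — gives 6 non-empty perimeters. Each is a 4-segment closed polygon; G0 lifts to the layer z and rapids to the start vertex, then G1 traces the edges. The cross-section shrinks linearly with z (the slice at the apex is degenerate and omitted).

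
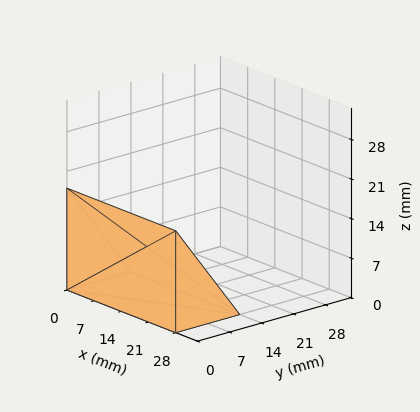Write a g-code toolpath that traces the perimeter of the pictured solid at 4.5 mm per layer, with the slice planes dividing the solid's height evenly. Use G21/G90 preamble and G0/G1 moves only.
Reading the render: the shape is a wedge (ramp): 28 × 14 mm base, rising to 18 mm along the y=0 edge and sloping linearly to z=0 at y=14 (dimensions read to the nearest mm from the axis ticks). For the g-code, the solid's height is divided into equal slices at the stated Δz and each level perimeter traced with G1 moves after a G0 lift.

; perimeter-only toolpath
G21 ; units = mm
G90 ; absolute positioning
G28 ; home
; layer 1
G0 Z4.5
G0 X0.0 Y0.0
G1 X28.0 Y0.0
G1 X28.0 Y10.5
G1 X0.0 Y10.5
G1 X0.0 Y0.0
; layer 2
G0 Z9.0
G0 X0.0 Y0.0
G1 X28.0 Y0.0
G1 X28.0 Y7.0
G1 X0.0 Y7.0
G1 X0.0 Y0.0
; layer 3
G0 Z13.5
G0 X0.0 Y0.0
G1 X28.0 Y0.0
G1 X28.0 Y3.5
G1 X0.0 Y3.5
G1 X0.0 Y0.0
M2 ; end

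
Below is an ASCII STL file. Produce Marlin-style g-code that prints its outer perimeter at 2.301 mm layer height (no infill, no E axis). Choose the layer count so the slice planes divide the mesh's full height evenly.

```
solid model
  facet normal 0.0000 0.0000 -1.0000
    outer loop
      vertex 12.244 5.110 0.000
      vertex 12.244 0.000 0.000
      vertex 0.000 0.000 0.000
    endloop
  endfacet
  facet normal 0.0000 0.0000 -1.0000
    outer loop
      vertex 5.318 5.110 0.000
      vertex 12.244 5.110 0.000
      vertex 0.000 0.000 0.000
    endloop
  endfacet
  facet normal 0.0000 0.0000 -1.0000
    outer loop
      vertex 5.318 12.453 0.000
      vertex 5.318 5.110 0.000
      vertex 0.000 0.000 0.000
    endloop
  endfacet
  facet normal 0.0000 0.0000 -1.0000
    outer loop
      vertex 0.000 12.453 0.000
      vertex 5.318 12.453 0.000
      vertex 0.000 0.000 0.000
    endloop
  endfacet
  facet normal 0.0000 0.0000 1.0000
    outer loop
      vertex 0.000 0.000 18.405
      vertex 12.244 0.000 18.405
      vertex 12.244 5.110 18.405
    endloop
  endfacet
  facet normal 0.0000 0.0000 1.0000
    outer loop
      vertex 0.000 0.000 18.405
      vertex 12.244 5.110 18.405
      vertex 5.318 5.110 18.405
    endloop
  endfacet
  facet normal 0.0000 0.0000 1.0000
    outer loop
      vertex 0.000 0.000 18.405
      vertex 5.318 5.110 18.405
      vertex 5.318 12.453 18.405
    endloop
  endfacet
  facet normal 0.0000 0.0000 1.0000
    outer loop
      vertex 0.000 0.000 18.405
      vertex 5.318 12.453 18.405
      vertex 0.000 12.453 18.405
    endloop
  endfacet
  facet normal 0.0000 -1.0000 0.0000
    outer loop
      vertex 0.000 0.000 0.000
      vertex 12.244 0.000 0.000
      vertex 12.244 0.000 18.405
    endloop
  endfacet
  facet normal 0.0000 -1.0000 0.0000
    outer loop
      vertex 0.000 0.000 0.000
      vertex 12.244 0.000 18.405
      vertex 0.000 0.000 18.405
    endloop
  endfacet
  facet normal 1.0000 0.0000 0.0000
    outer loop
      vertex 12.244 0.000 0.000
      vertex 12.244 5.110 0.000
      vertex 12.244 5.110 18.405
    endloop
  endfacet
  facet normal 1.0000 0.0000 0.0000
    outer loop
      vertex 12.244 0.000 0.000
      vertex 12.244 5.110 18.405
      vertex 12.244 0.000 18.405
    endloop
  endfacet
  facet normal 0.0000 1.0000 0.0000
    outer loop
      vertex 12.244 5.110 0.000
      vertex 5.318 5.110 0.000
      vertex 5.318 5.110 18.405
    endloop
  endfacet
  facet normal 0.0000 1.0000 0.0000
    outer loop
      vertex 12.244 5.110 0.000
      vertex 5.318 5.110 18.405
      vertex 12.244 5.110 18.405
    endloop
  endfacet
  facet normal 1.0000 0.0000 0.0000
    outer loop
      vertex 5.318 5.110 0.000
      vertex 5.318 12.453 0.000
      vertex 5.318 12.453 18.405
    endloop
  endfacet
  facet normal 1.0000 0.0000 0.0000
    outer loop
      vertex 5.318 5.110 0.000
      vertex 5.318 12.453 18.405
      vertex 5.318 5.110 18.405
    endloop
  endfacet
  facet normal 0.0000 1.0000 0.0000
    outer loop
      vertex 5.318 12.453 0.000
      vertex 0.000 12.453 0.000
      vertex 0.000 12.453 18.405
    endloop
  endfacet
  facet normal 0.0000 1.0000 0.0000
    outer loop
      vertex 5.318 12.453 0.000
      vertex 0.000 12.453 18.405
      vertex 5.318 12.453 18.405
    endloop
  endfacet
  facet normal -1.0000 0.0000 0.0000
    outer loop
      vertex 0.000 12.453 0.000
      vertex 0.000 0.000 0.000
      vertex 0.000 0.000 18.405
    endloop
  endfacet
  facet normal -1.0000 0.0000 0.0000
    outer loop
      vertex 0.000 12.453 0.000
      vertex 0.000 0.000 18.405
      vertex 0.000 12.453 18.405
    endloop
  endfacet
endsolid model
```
; perimeter-only toolpath
G21 ; units = mm
G90 ; absolute positioning
G28 ; home
; layer 1
G0 Z2.301
G0 X0.000 Y0.000
G1 X12.244 Y0.000
G1 X12.244 Y5.110
G1 X5.318 Y5.110
G1 X5.318 Y12.453
G1 X0.000 Y12.453
G1 X0.000 Y0.000
; layer 2
G0 Z4.601
G0 X0.000 Y0.000
G1 X12.244 Y0.000
G1 X12.244 Y5.110
G1 X5.318 Y5.110
G1 X5.318 Y12.453
G1 X0.000 Y12.453
G1 X0.000 Y0.000
; layer 3
G0 Z6.902
G0 X0.000 Y0.000
G1 X12.244 Y0.000
G1 X12.244 Y5.110
G1 X5.318 Y5.110
G1 X5.318 Y12.453
G1 X0.000 Y12.453
G1 X0.000 Y0.000
; layer 4
G0 Z9.203
G0 X0.000 Y0.000
G1 X12.244 Y0.000
G1 X12.244 Y5.110
G1 X5.318 Y5.110
G1 X5.318 Y12.453
G1 X0.000 Y12.453
G1 X0.000 Y0.000
; layer 5
G0 Z11.503
G0 X0.000 Y0.000
G1 X12.244 Y0.000
G1 X12.244 Y5.110
G1 X5.318 Y5.110
G1 X5.318 Y12.453
G1 X0.000 Y12.453
G1 X0.000 Y0.000
; layer 6
G0 Z13.804
G0 X0.000 Y0.000
G1 X12.244 Y0.000
G1 X12.244 Y5.110
G1 X5.318 Y5.110
G1 X5.318 Y12.453
G1 X0.000 Y12.453
G1 X0.000 Y0.000
; layer 7
G0 Z16.104
G0 X0.000 Y0.000
G1 X12.244 Y0.000
G1 X12.244 Y5.110
G1 X5.318 Y5.110
G1 X5.318 Y12.453
G1 X0.000 Y12.453
G1 X0.000 Y0.000
; layer 8
G0 Z18.405
G0 X0.000 Y0.000
G1 X12.244 Y0.000
G1 X12.244 Y5.110
G1 X5.318 Y5.110
G1 X5.318 Y12.453
G1 X0.000 Y12.453
G1 X0.000 Y0.000
M2 ; end

The solid is an L-shaped prism: outer 12.2 × 12.5 mm, arm thicknesses ≈ 5.11 mm (horizontal) and 5.32 mm (vertical), extruded 18.4 mm in z. Slicing at Δz = 2.301 mm — 8 equal slices spanning the solid's height, so layer i sits at z = i·h/8 — gives 8 non-empty perimeters. Each is a 6-segment closed polygon; G0 lifts to the layer z and rapids to the start vertex, then G1 traces the edges.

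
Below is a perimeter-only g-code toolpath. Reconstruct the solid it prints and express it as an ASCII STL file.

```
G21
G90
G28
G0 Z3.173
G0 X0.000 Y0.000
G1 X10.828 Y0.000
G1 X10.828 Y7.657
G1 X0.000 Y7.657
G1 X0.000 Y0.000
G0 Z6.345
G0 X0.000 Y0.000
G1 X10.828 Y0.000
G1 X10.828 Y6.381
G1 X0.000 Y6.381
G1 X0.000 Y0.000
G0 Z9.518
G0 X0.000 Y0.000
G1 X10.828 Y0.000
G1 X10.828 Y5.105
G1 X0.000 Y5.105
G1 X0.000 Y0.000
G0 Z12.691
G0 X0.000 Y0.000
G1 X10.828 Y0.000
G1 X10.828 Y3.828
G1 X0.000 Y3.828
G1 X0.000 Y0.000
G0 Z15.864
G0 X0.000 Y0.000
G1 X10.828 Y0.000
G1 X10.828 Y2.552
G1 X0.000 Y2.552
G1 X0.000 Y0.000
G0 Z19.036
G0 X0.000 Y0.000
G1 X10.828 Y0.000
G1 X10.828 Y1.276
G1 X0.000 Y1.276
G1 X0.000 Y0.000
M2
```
solid part
  facet normal 0.0000 0.0000 -1.0000
    outer loop
      vertex 10.828 8.933 0.000
      vertex 10.828 0.000 0.000
      vertex 0.000 0.000 0.000
    endloop
  endfacet
  facet normal 0.0000 0.0000 -1.0000
    outer loop
      vertex 0.000 8.933 0.000
      vertex 10.828 8.933 0.000
      vertex 0.000 0.000 0.000
    endloop
  endfacet
  facet normal 0.0000 -1.0000 0.0000
    outer loop
      vertex 0.000 0.000 0.000
      vertex 10.828 0.000 0.000
      vertex 10.828 0.000 22.209
    endloop
  endfacet
  facet normal 0.0000 -1.0000 0.0000
    outer loop
      vertex 0.000 0.000 0.000
      vertex 10.828 0.000 22.209
      vertex 0.000 0.000 22.209
    endloop
  endfacet
  facet normal 0.0000 0.9278 0.3732
    outer loop
      vertex 0.000 0.000 22.209
      vertex 10.828 0.000 22.209
      vertex 10.828 8.933 0.000
    endloop
  endfacet
  facet normal 0.0000 0.9278 0.3732
    outer loop
      vertex 0.000 0.000 22.209
      vertex 10.828 8.933 0.000
      vertex 0.000 8.933 0.000
    endloop
  endfacet
  facet normal -1.0000 0.0000 0.0000
    outer loop
      vertex 0.000 0.000 22.209
      vertex 0.000 8.933 0.000
      vertex 0.000 0.000 0.000
    endloop
  endfacet
  facet normal 1.0000 0.0000 0.0000
    outer loop
      vertex 10.828 0.000 0.000
      vertex 10.828 8.933 0.000
      vertex 10.828 0.000 22.209
    endloop
  endfacet
endsolid part

The G0 Z moves step by Δz≈3.173 mm. The G1 loops shrink linearly with z, so the solid tapers from its base footprint up to z≈22.2. Closing with a flat bottom cap and the tapered top and triangulating gives 8 facets — a wedge (ramp): 10.8 × 8.93 mm base, rising to 22.2 mm along the y=0 edge and sloping linearly to z=0 at y=8.93.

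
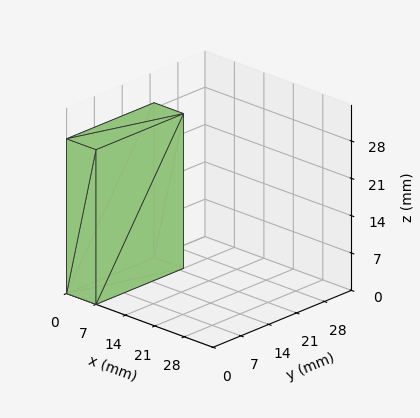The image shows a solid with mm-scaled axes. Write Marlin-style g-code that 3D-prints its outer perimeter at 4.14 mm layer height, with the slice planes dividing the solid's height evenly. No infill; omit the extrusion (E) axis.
Reading the render: the shape is a rectangular box, roughly 7 × 22 mm footprint and 29 mm tall (dimensions read to the nearest mm from the axis ticks). For the g-code, the solid's height is divided into equal slices at the stated Δz and each level perimeter traced with G1 moves after a G0 lift.

; perimeter-only toolpath
G21 ; units = mm
G90 ; absolute positioning
G28 ; home
; layer 1
G0 Z4.14
G0 X0.00 Y0.00
G1 X7.00 Y0.00
G1 X7.00 Y22.00
G1 X0.00 Y22.00
G1 X0.00 Y0.00
; layer 2
G0 Z8.29
G0 X0.00 Y0.00
G1 X7.00 Y0.00
G1 X7.00 Y22.00
G1 X0.00 Y22.00
G1 X0.00 Y0.00
; layer 3
G0 Z12.43
G0 X0.00 Y0.00
G1 X7.00 Y0.00
G1 X7.00 Y22.00
G1 X0.00 Y22.00
G1 X0.00 Y0.00
; layer 4
G0 Z16.57
G0 X0.00 Y0.00
G1 X7.00 Y0.00
G1 X7.00 Y22.00
G1 X0.00 Y22.00
G1 X0.00 Y0.00
; layer 5
G0 Z20.71
G0 X0.00 Y0.00
G1 X7.00 Y0.00
G1 X7.00 Y22.00
G1 X0.00 Y22.00
G1 X0.00 Y0.00
; layer 6
G0 Z24.86
G0 X0.00 Y0.00
G1 X7.00 Y0.00
G1 X7.00 Y22.00
G1 X0.00 Y22.00
G1 X0.00 Y0.00
; layer 7
G0 Z29.00
G0 X0.00 Y0.00
G1 X7.00 Y0.00
G1 X7.00 Y22.00
G1 X0.00 Y22.00
G1 X0.00 Y0.00
M2 ; end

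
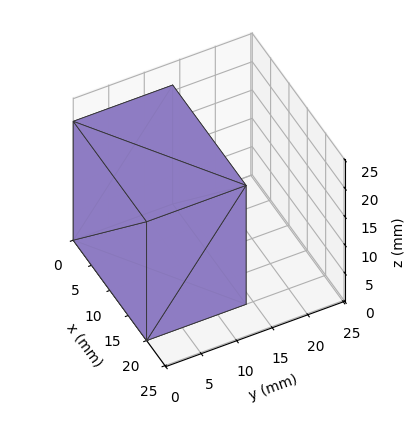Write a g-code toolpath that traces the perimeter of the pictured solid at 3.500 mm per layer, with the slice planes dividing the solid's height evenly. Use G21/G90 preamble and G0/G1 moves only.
Reading the render: the shape is a rectangular box, roughly 20 × 14 mm footprint and 21 mm tall (dimensions read to the nearest mm from the axis ticks). For the g-code, the solid's height is divided into equal slices at the stated Δz and each level perimeter traced with G1 moves after a G0 lift.

; perimeter-only toolpath
G21 ; units = mm
G90 ; absolute positioning
G28 ; home
; layer 1
G0 Z3.500
G0 X0.000 Y0.000
G1 X20.000 Y0.000
G1 X20.000 Y14.000
G1 X0.000 Y14.000
G1 X0.000 Y0.000
; layer 2
G0 Z7.000
G0 X0.000 Y0.000
G1 X20.000 Y0.000
G1 X20.000 Y14.000
G1 X0.000 Y14.000
G1 X0.000 Y0.000
; layer 3
G0 Z10.500
G0 X0.000 Y0.000
G1 X20.000 Y0.000
G1 X20.000 Y14.000
G1 X0.000 Y14.000
G1 X0.000 Y0.000
; layer 4
G0 Z14.000
G0 X0.000 Y0.000
G1 X20.000 Y0.000
G1 X20.000 Y14.000
G1 X0.000 Y14.000
G1 X0.000 Y0.000
; layer 5
G0 Z17.500
G0 X0.000 Y0.000
G1 X20.000 Y0.000
G1 X20.000 Y14.000
G1 X0.000 Y14.000
G1 X0.000 Y0.000
; layer 6
G0 Z21.000
G0 X0.000 Y0.000
G1 X20.000 Y0.000
G1 X20.000 Y14.000
G1 X0.000 Y14.000
G1 X0.000 Y0.000
M2 ; end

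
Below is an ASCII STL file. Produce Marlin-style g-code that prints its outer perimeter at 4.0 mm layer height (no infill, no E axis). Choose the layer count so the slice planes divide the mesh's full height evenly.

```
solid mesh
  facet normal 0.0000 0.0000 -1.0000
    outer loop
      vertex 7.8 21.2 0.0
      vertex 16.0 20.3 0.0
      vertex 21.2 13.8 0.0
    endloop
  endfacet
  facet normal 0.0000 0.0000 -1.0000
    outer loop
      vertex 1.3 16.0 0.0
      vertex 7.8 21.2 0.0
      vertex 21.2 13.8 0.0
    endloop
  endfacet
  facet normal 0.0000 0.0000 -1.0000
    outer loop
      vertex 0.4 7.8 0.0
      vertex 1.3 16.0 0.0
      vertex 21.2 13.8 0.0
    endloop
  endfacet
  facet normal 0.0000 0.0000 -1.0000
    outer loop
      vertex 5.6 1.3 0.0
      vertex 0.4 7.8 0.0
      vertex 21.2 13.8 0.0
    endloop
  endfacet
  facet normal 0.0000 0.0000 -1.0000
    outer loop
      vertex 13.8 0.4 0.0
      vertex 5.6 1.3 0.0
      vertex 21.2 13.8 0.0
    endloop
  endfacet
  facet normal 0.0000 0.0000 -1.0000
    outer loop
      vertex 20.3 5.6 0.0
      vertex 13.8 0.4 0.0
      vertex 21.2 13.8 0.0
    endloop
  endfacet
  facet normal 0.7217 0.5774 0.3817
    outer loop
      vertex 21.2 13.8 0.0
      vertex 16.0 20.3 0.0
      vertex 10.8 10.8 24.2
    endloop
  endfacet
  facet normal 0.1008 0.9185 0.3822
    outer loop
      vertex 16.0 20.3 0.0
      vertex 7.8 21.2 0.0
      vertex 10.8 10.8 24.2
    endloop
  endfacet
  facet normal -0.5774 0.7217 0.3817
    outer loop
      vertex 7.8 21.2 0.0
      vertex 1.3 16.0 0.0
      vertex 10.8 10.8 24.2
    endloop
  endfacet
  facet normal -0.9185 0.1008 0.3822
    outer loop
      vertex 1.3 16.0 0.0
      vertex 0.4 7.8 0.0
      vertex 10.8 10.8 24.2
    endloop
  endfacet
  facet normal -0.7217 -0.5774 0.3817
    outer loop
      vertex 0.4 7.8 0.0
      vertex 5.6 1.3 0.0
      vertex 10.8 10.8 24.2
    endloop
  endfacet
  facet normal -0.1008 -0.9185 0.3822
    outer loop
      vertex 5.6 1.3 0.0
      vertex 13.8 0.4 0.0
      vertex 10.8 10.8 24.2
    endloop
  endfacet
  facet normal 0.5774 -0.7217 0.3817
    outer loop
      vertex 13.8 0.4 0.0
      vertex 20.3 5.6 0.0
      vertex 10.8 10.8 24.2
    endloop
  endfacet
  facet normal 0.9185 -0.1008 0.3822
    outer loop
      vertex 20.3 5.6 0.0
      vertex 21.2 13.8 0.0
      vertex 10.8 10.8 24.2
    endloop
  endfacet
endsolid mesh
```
; perimeter-only toolpath
G21 ; units = mm
G90 ; absolute positioning
G28 ; home
; layer 1
G0 Z4.0
G0 X19.5 Y13.3
G1 X15.1 Y18.7
G1 X8.3 Y19.5
G1 X2.9 Y15.1
G1 X2.1 Y8.3
G1 X6.5 Y2.9
G1 X13.3 Y2.1
G1 X18.7 Y6.5
G1 X19.5 Y13.3
; layer 2
G0 Z8.1
G0 X17.7 Y12.8
G1 X14.3 Y17.1
G1 X8.8 Y17.7
G1 X4.5 Y14.3
G1 X3.9 Y8.8
G1 X7.3 Y4.5
G1 X12.8 Y3.9
G1 X17.1 Y7.3
G1 X17.7 Y12.8
; layer 3
G0 Z12.1
G0 X16.0 Y12.3
G1 X13.4 Y15.6
G1 X9.3 Y16.0
G1 X6.1 Y13.4
G1 X5.6 Y9.3
G1 X8.2 Y6.1
G1 X12.3 Y5.6
G1 X15.6 Y8.2
G1 X16.0 Y12.3
; layer 4
G0 Z16.1
G0 X14.3 Y11.8
G1 X12.5 Y14.0
G1 X9.8 Y14.3
G1 X7.6 Y12.5
G1 X7.3 Y9.8
G1 X9.1 Y7.6
G1 X11.8 Y7.3
G1 X14.0 Y9.1
G1 X14.3 Y11.8
; layer 5
G0 Z20.2
G0 X12.5 Y11.3
G1 X11.7 Y12.4
G1 X10.3 Y12.5
G1 X9.2 Y11.7
G1 X9.1 Y10.3
G1 X9.9 Y9.2
G1 X11.3 Y9.1
G1 X12.4 Y9.9
G1 X12.5 Y11.3
M2 ; end

The solid is a regular 8-sided pyramid, base circumscribed radius ≈ 10.8 mm, apex at z ≈ 24.2 mm. Slicing at Δz = 4.0 mm — 6 equal slices spanning the solid's height, so layer i sits at z = i·h/6 — gives 5 non-empty perimeters. Each is a 8-segment closed polygon; G0 lifts to the layer z and rapids to the start vertex, then G1 traces the edges. The cross-section shrinks linearly with z (the slice at the apex is degenerate and omitted).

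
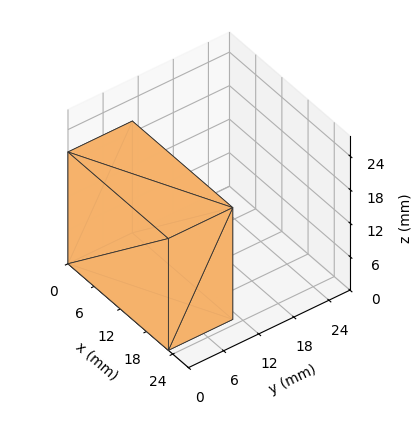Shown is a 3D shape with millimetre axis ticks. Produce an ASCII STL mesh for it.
Reading the render: the shape is a rectangular box, roughly 23 × 11 mm footprint and 20 mm tall (dimensions read to the nearest mm from the axis ticks). For the STL, each face is triangulated and given an outward normal.

solid part
  facet normal 0.0000 0.0000 -1.0000
    outer loop
      vertex 23.0 11.0 0.0
      vertex 23.0 0.0 0.0
      vertex 0.0 0.0 0.0
    endloop
  endfacet
  facet normal 0.0000 0.0000 -1.0000
    outer loop
      vertex 0.0 11.0 0.0
      vertex 23.0 11.0 0.0
      vertex 0.0 0.0 0.0
    endloop
  endfacet
  facet normal 0.0000 0.0000 1.0000
    outer loop
      vertex 0.0 0.0 20.0
      vertex 23.0 0.0 20.0
      vertex 23.0 11.0 20.0
    endloop
  endfacet
  facet normal 0.0000 0.0000 1.0000
    outer loop
      vertex 0.0 0.0 20.0
      vertex 23.0 11.0 20.0
      vertex 0.0 11.0 20.0
    endloop
  endfacet
  facet normal 0.0000 -1.0000 0.0000
    outer loop
      vertex 0.0 0.0 0.0
      vertex 23.0 0.0 0.0
      vertex 23.0 0.0 20.0
    endloop
  endfacet
  facet normal 0.0000 -1.0000 0.0000
    outer loop
      vertex 0.0 0.0 0.0
      vertex 23.0 0.0 20.0
      vertex 0.0 0.0 20.0
    endloop
  endfacet
  facet normal 0.0000 1.0000 0.0000
    outer loop
      vertex 23.0 11.0 20.0
      vertex 23.0 11.0 0.0
      vertex 0.0 11.0 0.0
    endloop
  endfacet
  facet normal 0.0000 1.0000 0.0000
    outer loop
      vertex 0.0 11.0 20.0
      vertex 23.0 11.0 20.0
      vertex 0.0 11.0 0.0
    endloop
  endfacet
  facet normal -1.0000 0.0000 0.0000
    outer loop
      vertex 0.0 11.0 20.0
      vertex 0.0 11.0 0.0
      vertex 0.0 0.0 0.0
    endloop
  endfacet
  facet normal -1.0000 0.0000 0.0000
    outer loop
      vertex 0.0 0.0 20.0
      vertex 0.0 11.0 20.0
      vertex 0.0 0.0 0.0
    endloop
  endfacet
  facet normal 1.0000 0.0000 0.0000
    outer loop
      vertex 23.0 0.0 0.0
      vertex 23.0 11.0 0.0
      vertex 23.0 11.0 20.0
    endloop
  endfacet
  facet normal 1.0000 0.0000 0.0000
    outer loop
      vertex 23.0 0.0 0.0
      vertex 23.0 11.0 20.0
      vertex 23.0 0.0 20.0
    endloop
  endfacet
endsolid part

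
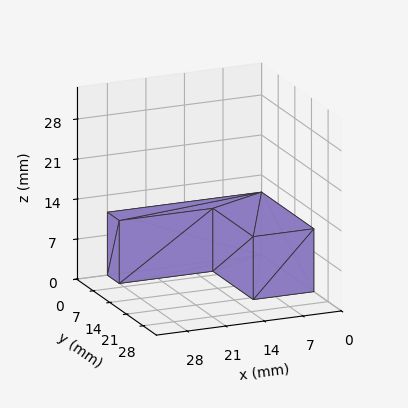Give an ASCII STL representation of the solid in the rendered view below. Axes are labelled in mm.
Reading the render: the shape is an L-shaped prism: outer 28 × 22 mm, arm thicknesses ≈ 5 mm (horizontal) and 11 mm (vertical), extruded 11 mm in z (dimensions read to the nearest mm from the axis ticks). For the STL, each face is triangulated and given an outward normal.

solid part
  facet normal 0.0000 0.0000 -1.0000
    outer loop
      vertex 28.00 5.00 0.00
      vertex 28.00 0.00 0.00
      vertex 0.00 0.00 0.00
    endloop
  endfacet
  facet normal 0.0000 0.0000 -1.0000
    outer loop
      vertex 11.00 5.00 0.00
      vertex 28.00 5.00 0.00
      vertex 0.00 0.00 0.00
    endloop
  endfacet
  facet normal 0.0000 0.0000 -1.0000
    outer loop
      vertex 11.00 22.00 0.00
      vertex 11.00 5.00 0.00
      vertex 0.00 0.00 0.00
    endloop
  endfacet
  facet normal 0.0000 0.0000 -1.0000
    outer loop
      vertex 0.00 22.00 0.00
      vertex 11.00 22.00 0.00
      vertex 0.00 0.00 0.00
    endloop
  endfacet
  facet normal 0.0000 0.0000 1.0000
    outer loop
      vertex 0.00 0.00 11.00
      vertex 28.00 0.00 11.00
      vertex 28.00 5.00 11.00
    endloop
  endfacet
  facet normal 0.0000 0.0000 1.0000
    outer loop
      vertex 0.00 0.00 11.00
      vertex 28.00 5.00 11.00
      vertex 11.00 5.00 11.00
    endloop
  endfacet
  facet normal 0.0000 0.0000 1.0000
    outer loop
      vertex 0.00 0.00 11.00
      vertex 11.00 5.00 11.00
      vertex 11.00 22.00 11.00
    endloop
  endfacet
  facet normal 0.0000 0.0000 1.0000
    outer loop
      vertex 0.00 0.00 11.00
      vertex 11.00 22.00 11.00
      vertex 0.00 22.00 11.00
    endloop
  endfacet
  facet normal 0.0000 -1.0000 0.0000
    outer loop
      vertex 0.00 0.00 0.00
      vertex 28.00 0.00 0.00
      vertex 28.00 0.00 11.00
    endloop
  endfacet
  facet normal 0.0000 -1.0000 0.0000
    outer loop
      vertex 0.00 0.00 0.00
      vertex 28.00 0.00 11.00
      vertex 0.00 0.00 11.00
    endloop
  endfacet
  facet normal 1.0000 0.0000 0.0000
    outer loop
      vertex 28.00 0.00 0.00
      vertex 28.00 5.00 0.00
      vertex 28.00 5.00 11.00
    endloop
  endfacet
  facet normal 1.0000 0.0000 0.0000
    outer loop
      vertex 28.00 0.00 0.00
      vertex 28.00 5.00 11.00
      vertex 28.00 0.00 11.00
    endloop
  endfacet
  facet normal 0.0000 1.0000 0.0000
    outer loop
      vertex 28.00 5.00 0.00
      vertex 11.00 5.00 0.00
      vertex 11.00 5.00 11.00
    endloop
  endfacet
  facet normal 0.0000 1.0000 0.0000
    outer loop
      vertex 28.00 5.00 0.00
      vertex 11.00 5.00 11.00
      vertex 28.00 5.00 11.00
    endloop
  endfacet
  facet normal 1.0000 0.0000 0.0000
    outer loop
      vertex 11.00 5.00 0.00
      vertex 11.00 22.00 0.00
      vertex 11.00 22.00 11.00
    endloop
  endfacet
  facet normal 1.0000 0.0000 0.0000
    outer loop
      vertex 11.00 5.00 0.00
      vertex 11.00 22.00 11.00
      vertex 11.00 5.00 11.00
    endloop
  endfacet
  facet normal 0.0000 1.0000 0.0000
    outer loop
      vertex 11.00 22.00 0.00
      vertex 0.00 22.00 0.00
      vertex 0.00 22.00 11.00
    endloop
  endfacet
  facet normal 0.0000 1.0000 0.0000
    outer loop
      vertex 11.00 22.00 0.00
      vertex 0.00 22.00 11.00
      vertex 11.00 22.00 11.00
    endloop
  endfacet
  facet normal -1.0000 0.0000 0.0000
    outer loop
      vertex 0.00 22.00 0.00
      vertex 0.00 0.00 0.00
      vertex 0.00 0.00 11.00
    endloop
  endfacet
  facet normal -1.0000 0.0000 0.0000
    outer loop
      vertex 0.00 22.00 0.00
      vertex 0.00 0.00 11.00
      vertex 0.00 22.00 11.00
    endloop
  endfacet
endsolid part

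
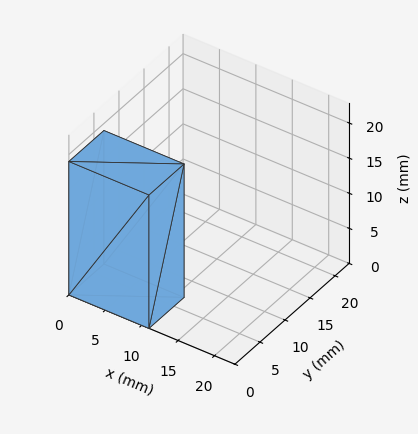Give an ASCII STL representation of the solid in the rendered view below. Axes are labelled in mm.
Reading the render: the shape is a rectangular box, roughly 11 × 7 mm footprint and 19 mm tall (dimensions read to the nearest mm from the axis ticks). For the STL, each face is triangulated and given an outward normal.

solid part
  facet normal 0.0000 0.0000 -1.0000
    outer loop
      vertex 11.0 7.0 0.0
      vertex 11.0 0.0 0.0
      vertex 0.0 0.0 0.0
    endloop
  endfacet
  facet normal 0.0000 0.0000 -1.0000
    outer loop
      vertex 0.0 7.0 0.0
      vertex 11.0 7.0 0.0
      vertex 0.0 0.0 0.0
    endloop
  endfacet
  facet normal 0.0000 0.0000 1.0000
    outer loop
      vertex 0.0 0.0 19.0
      vertex 11.0 0.0 19.0
      vertex 11.0 7.0 19.0
    endloop
  endfacet
  facet normal 0.0000 0.0000 1.0000
    outer loop
      vertex 0.0 0.0 19.0
      vertex 11.0 7.0 19.0
      vertex 0.0 7.0 19.0
    endloop
  endfacet
  facet normal 0.0000 -1.0000 0.0000
    outer loop
      vertex 0.0 0.0 0.0
      vertex 11.0 0.0 0.0
      vertex 11.0 0.0 19.0
    endloop
  endfacet
  facet normal 0.0000 -1.0000 0.0000
    outer loop
      vertex 0.0 0.0 0.0
      vertex 11.0 0.0 19.0
      vertex 0.0 0.0 19.0
    endloop
  endfacet
  facet normal 0.0000 1.0000 0.0000
    outer loop
      vertex 11.0 7.0 19.0
      vertex 11.0 7.0 0.0
      vertex 0.0 7.0 0.0
    endloop
  endfacet
  facet normal 0.0000 1.0000 0.0000
    outer loop
      vertex 0.0 7.0 19.0
      vertex 11.0 7.0 19.0
      vertex 0.0 7.0 0.0
    endloop
  endfacet
  facet normal -1.0000 0.0000 0.0000
    outer loop
      vertex 0.0 7.0 19.0
      vertex 0.0 7.0 0.0
      vertex 0.0 0.0 0.0
    endloop
  endfacet
  facet normal -1.0000 0.0000 0.0000
    outer loop
      vertex 0.0 0.0 19.0
      vertex 0.0 7.0 19.0
      vertex 0.0 0.0 0.0
    endloop
  endfacet
  facet normal 1.0000 0.0000 0.0000
    outer loop
      vertex 11.0 0.0 0.0
      vertex 11.0 7.0 0.0
      vertex 11.0 7.0 19.0
    endloop
  endfacet
  facet normal 1.0000 0.0000 0.0000
    outer loop
      vertex 11.0 0.0 0.0
      vertex 11.0 7.0 19.0
      vertex 11.0 0.0 19.0
    endloop
  endfacet
endsolid part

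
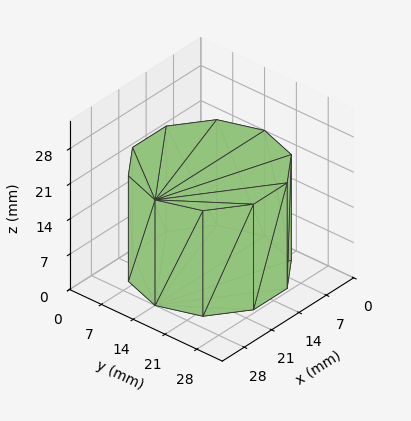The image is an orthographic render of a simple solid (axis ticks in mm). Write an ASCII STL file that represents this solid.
Reading the render: the shape is a regular 10-sided prism (a cylinder approximated with 10 flat sides), circumscribed radius ≈ 14 mm, height ≈ 21 mm (dimensions read to the nearest mm from the axis ticks). For the STL, each face is triangulated and given an outward normal.

solid part
  facet normal 0.0000 0.0000 -1.0000
    outer loop
      vertex 18.3 27.3 0.0
      vertex 25.3 22.2 0.0
      vertex 28.0 14.0 0.0
    endloop
  endfacet
  facet normal 0.0000 0.0000 -1.0000
    outer loop
      vertex 9.7 27.3 0.0
      vertex 18.3 27.3 0.0
      vertex 28.0 14.0 0.0
    endloop
  endfacet
  facet normal 0.0000 0.0000 -1.0000
    outer loop
      vertex 2.7 22.2 0.0
      vertex 9.7 27.3 0.0
      vertex 28.0 14.0 0.0
    endloop
  endfacet
  facet normal 0.0000 0.0000 -1.0000
    outer loop
      vertex 0.0 14.0 0.0
      vertex 2.7 22.2 0.0
      vertex 28.0 14.0 0.0
    endloop
  endfacet
  facet normal 0.0000 0.0000 -1.0000
    outer loop
      vertex 2.7 5.8 0.0
      vertex 0.0 14.0 0.0
      vertex 28.0 14.0 0.0
    endloop
  endfacet
  facet normal 0.0000 0.0000 -1.0000
    outer loop
      vertex 9.7 0.7 0.0
      vertex 2.7 5.8 0.0
      vertex 28.0 14.0 0.0
    endloop
  endfacet
  facet normal 0.0000 0.0000 -1.0000
    outer loop
      vertex 18.3 0.7 0.0
      vertex 9.7 0.7 0.0
      vertex 28.0 14.0 0.0
    endloop
  endfacet
  facet normal 0.0000 0.0000 -1.0000
    outer loop
      vertex 25.3 5.8 0.0
      vertex 18.3 0.7 0.0
      vertex 28.0 14.0 0.0
    endloop
  endfacet
  facet normal 0.0000 0.0000 1.0000
    outer loop
      vertex 28.0 14.0 21.0
      vertex 25.3 22.2 21.0
      vertex 18.3 27.3 21.0
    endloop
  endfacet
  facet normal 0.0000 0.0000 1.0000
    outer loop
      vertex 28.0 14.0 21.0
      vertex 18.3 27.3 21.0
      vertex 9.7 27.3 21.0
    endloop
  endfacet
  facet normal 0.0000 0.0000 1.0000
    outer loop
      vertex 28.0 14.0 21.0
      vertex 9.7 27.3 21.0
      vertex 2.7 22.2 21.0
    endloop
  endfacet
  facet normal 0.0000 0.0000 1.0000
    outer loop
      vertex 28.0 14.0 21.0
      vertex 2.7 22.2 21.0
      vertex 0.0 14.0 21.0
    endloop
  endfacet
  facet normal 0.0000 0.0000 1.0000
    outer loop
      vertex 28.0 14.0 21.0
      vertex 0.0 14.0 21.0
      vertex 2.7 5.8 21.0
    endloop
  endfacet
  facet normal 0.0000 0.0000 1.0000
    outer loop
      vertex 28.0 14.0 21.0
      vertex 2.7 5.8 21.0
      vertex 9.7 0.7 21.0
    endloop
  endfacet
  facet normal 0.0000 0.0000 1.0000
    outer loop
      vertex 28.0 14.0 21.0
      vertex 9.7 0.7 21.0
      vertex 18.3 0.7 21.0
    endloop
  endfacet
  facet normal 0.0000 0.0000 1.0000
    outer loop
      vertex 28.0 14.0 21.0
      vertex 18.3 0.7 21.0
      vertex 25.3 5.8 21.0
    endloop
  endfacet
  facet normal 0.9498 0.3128 0.0000
    outer loop
      vertex 28.0 14.0 0.0
      vertex 25.3 22.2 0.0
      vertex 25.3 22.2 21.0
    endloop
  endfacet
  facet normal 0.9498 0.3128 0.0000
    outer loop
      vertex 28.0 14.0 0.0
      vertex 25.3 22.2 21.0
      vertex 28.0 14.0 21.0
    endloop
  endfacet
  facet normal 0.5889 0.8082 0.0000
    outer loop
      vertex 25.3 22.2 0.0
      vertex 18.3 27.3 0.0
      vertex 18.3 27.3 21.0
    endloop
  endfacet
  facet normal 0.5889 0.8082 0.0000
    outer loop
      vertex 25.3 22.2 0.0
      vertex 18.3 27.3 21.0
      vertex 25.3 22.2 21.0
    endloop
  endfacet
  facet normal 0.0000 1.0000 0.0000
    outer loop
      vertex 18.3 27.3 0.0
      vertex 9.7 27.3 0.0
      vertex 9.7 27.3 21.0
    endloop
  endfacet
  facet normal 0.0000 1.0000 0.0000
    outer loop
      vertex 18.3 27.3 0.0
      vertex 9.7 27.3 21.0
      vertex 18.3 27.3 21.0
    endloop
  endfacet
  facet normal -0.5889 0.8082 0.0000
    outer loop
      vertex 9.7 27.3 0.0
      vertex 2.7 22.2 0.0
      vertex 2.7 22.2 21.0
    endloop
  endfacet
  facet normal -0.5889 0.8082 0.0000
    outer loop
      vertex 9.7 27.3 0.0
      vertex 2.7 22.2 21.0
      vertex 9.7 27.3 21.0
    endloop
  endfacet
  facet normal -0.9498 0.3128 0.0000
    outer loop
      vertex 2.7 22.2 0.0
      vertex 0.0 14.0 0.0
      vertex 0.0 14.0 21.0
    endloop
  endfacet
  facet normal -0.9498 0.3128 0.0000
    outer loop
      vertex 2.7 22.2 0.0
      vertex 0.0 14.0 21.0
      vertex 2.7 22.2 21.0
    endloop
  endfacet
  facet normal -0.9498 -0.3128 0.0000
    outer loop
      vertex 0.0 14.0 0.0
      vertex 2.7 5.8 0.0
      vertex 2.7 5.8 21.0
    endloop
  endfacet
  facet normal -0.9498 -0.3128 0.0000
    outer loop
      vertex 0.0 14.0 0.0
      vertex 2.7 5.8 21.0
      vertex 0.0 14.0 21.0
    endloop
  endfacet
  facet normal -0.5889 -0.8082 0.0000
    outer loop
      vertex 2.7 5.8 0.0
      vertex 9.7 0.7 0.0
      vertex 9.7 0.7 21.0
    endloop
  endfacet
  facet normal -0.5889 -0.8082 0.0000
    outer loop
      vertex 2.7 5.8 0.0
      vertex 9.7 0.7 21.0
      vertex 2.7 5.8 21.0
    endloop
  endfacet
  facet normal 0.0000 -1.0000 0.0000
    outer loop
      vertex 9.7 0.7 0.0
      vertex 18.3 0.7 0.0
      vertex 18.3 0.7 21.0
    endloop
  endfacet
  facet normal 0.0000 -1.0000 0.0000
    outer loop
      vertex 9.7 0.7 0.0
      vertex 18.3 0.7 21.0
      vertex 9.7 0.7 21.0
    endloop
  endfacet
  facet normal 0.5889 -0.8082 0.0000
    outer loop
      vertex 18.3 0.7 0.0
      vertex 25.3 5.8 0.0
      vertex 25.3 5.8 21.0
    endloop
  endfacet
  facet normal 0.5889 -0.8082 0.0000
    outer loop
      vertex 18.3 0.7 0.0
      vertex 25.3 5.8 21.0
      vertex 18.3 0.7 21.0
    endloop
  endfacet
  facet normal 0.9498 -0.3128 0.0000
    outer loop
      vertex 25.3 5.8 0.0
      vertex 28.0 14.0 0.0
      vertex 28.0 14.0 21.0
    endloop
  endfacet
  facet normal 0.9498 -0.3128 0.0000
    outer loop
      vertex 25.3 5.8 0.0
      vertex 28.0 14.0 21.0
      vertex 25.3 5.8 21.0
    endloop
  endfacet
endsolid part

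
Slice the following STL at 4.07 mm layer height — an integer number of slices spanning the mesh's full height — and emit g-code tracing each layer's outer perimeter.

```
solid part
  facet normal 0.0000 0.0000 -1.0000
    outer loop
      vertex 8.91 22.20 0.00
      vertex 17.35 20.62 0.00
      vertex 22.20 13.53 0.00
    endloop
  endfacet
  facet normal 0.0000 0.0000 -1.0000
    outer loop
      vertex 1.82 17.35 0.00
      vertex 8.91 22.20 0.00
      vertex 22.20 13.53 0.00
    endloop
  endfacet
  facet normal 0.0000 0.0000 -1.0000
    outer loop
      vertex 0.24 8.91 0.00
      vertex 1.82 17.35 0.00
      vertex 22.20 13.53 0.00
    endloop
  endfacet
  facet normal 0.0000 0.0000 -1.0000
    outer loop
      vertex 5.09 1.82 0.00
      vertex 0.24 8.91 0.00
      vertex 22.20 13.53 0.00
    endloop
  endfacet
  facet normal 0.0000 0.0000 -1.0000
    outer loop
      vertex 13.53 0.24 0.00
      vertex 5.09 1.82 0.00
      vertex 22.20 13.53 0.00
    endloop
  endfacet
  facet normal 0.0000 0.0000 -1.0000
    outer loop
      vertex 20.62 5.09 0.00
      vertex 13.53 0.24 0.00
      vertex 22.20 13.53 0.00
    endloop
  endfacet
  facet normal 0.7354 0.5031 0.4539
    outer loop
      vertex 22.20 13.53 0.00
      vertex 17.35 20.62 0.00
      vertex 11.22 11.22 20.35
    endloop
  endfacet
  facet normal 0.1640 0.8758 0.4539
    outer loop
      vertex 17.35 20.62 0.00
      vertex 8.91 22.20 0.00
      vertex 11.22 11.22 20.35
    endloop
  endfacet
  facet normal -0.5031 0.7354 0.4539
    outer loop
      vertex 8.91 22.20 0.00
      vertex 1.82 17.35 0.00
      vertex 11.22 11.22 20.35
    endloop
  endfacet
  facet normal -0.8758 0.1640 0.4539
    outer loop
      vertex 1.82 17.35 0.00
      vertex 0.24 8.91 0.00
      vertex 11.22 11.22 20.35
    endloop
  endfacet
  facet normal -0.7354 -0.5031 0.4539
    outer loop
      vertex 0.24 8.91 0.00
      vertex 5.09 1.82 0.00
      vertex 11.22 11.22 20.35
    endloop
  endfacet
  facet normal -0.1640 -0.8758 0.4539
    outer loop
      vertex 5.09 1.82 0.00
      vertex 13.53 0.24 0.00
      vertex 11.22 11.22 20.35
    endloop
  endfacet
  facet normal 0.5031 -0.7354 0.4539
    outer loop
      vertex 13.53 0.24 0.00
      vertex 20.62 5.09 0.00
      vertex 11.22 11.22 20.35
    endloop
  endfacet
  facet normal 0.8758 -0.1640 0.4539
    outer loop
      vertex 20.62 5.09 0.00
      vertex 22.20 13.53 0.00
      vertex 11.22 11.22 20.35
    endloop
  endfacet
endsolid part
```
; perimeter-only toolpath
G21 ; units = mm
G90 ; absolute positioning
G28 ; home
; layer 1
G0 Z4.07
G0 X20.00 Y13.07
G1 X16.12 Y18.74
G1 X9.37 Y20.00
G1 X3.70 Y16.12
G1 X2.44 Y9.37
G1 X6.32 Y3.70
G1 X13.07 Y2.44
G1 X18.74 Y6.32
G1 X20.00 Y13.07
; layer 2
G0 Z8.14
G0 X17.81 Y12.61
G1 X14.90 Y16.86
G1 X9.83 Y17.81
G1 X5.58 Y14.90
G1 X4.63 Y9.83
G1 X7.54 Y5.58
G1 X12.61 Y4.63
G1 X16.86 Y7.54
G1 X17.81 Y12.61
; layer 3
G0 Z12.21
G0 X15.61 Y12.14
G1 X13.67 Y14.98
G1 X10.30 Y15.61
G1 X7.46 Y13.67
G1 X6.83 Y10.30
G1 X8.77 Y7.46
G1 X12.14 Y6.83
G1 X14.98 Y8.77
G1 X15.61 Y12.14
; layer 4
G0 Z16.28
G0 X13.42 Y11.68
G1 X12.45 Y13.10
G1 X10.76 Y13.42
G1 X9.34 Y12.45
G1 X9.02 Y10.76
G1 X9.99 Y9.34
G1 X11.68 Y9.02
G1 X13.10 Y9.99
G1 X13.42 Y11.68
M2 ; end

The solid is a regular 8-sided pyramid, base circumscribed radius ≈ 11.2 mm, apex at z ≈ 20.4 mm. Slicing at Δz = 4.07 mm — 5 equal slices spanning the solid's height, so layer i sits at z = i·h/5 — gives 4 non-empty perimeters. Each is a 8-segment closed polygon; G0 lifts to the layer z and rapids to the start vertex, then G1 traces the edges. The cross-section shrinks linearly with z (the slice at the apex is degenerate and omitted).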